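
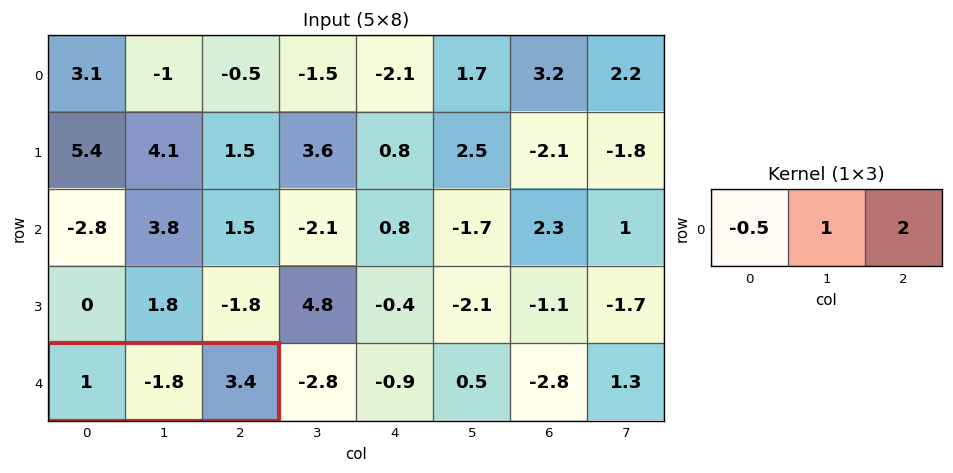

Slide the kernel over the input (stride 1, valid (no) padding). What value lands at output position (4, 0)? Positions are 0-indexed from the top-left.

4.5

The receptive field on the input at this output position is [1 -1.8 3.4]. Elementwise product with the kernel and sum: 1·-0.5 + -1.8·1 + 3.4·2.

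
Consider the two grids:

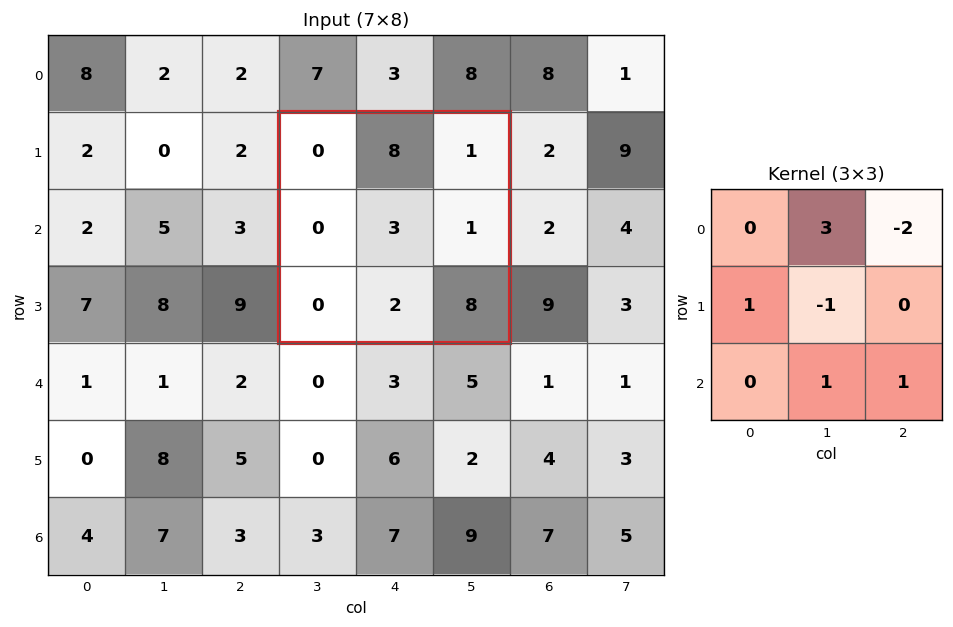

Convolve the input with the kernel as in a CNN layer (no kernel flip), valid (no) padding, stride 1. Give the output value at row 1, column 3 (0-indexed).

The receptive field on the input at this output position is [0 8 1 / 0 3 1 / 0 2 8]. Elementwise product with the kernel and sum: 8·3 + 1·-2 + 0·1 + 3·-1 + 2·1 + 8·1.

29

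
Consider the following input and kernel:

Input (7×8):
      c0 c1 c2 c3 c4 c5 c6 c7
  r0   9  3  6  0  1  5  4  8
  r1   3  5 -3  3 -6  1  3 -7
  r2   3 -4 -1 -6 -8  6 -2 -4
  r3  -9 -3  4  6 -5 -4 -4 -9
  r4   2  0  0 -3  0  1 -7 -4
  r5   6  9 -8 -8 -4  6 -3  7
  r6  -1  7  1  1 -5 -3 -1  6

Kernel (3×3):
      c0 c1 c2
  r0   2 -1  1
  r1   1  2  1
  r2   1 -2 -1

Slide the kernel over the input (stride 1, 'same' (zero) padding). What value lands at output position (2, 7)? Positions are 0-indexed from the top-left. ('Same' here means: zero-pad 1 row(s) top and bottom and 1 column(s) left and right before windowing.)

The receptive field on the zero-padded input at this output position is [3 -7 0 / -2 -4 0 / -4 -9 0]. Elementwise product with the kernel and sum: 3·2 + -7·-1 + 0·1 + -2·1 + -4·2 + 0·1 + -4·1 + -9·-2 + 0·-1.

17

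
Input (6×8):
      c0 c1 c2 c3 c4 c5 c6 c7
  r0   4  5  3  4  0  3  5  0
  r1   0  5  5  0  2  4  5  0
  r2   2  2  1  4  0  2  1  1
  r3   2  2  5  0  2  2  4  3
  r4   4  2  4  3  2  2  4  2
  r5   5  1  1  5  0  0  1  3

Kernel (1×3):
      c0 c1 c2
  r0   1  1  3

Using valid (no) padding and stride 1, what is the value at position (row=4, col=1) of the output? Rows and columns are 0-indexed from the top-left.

15

The receptive field on the input at this output position is [2 4 3]. Elementwise product with the kernel and sum: 2·1 + 4·1 + 3·3.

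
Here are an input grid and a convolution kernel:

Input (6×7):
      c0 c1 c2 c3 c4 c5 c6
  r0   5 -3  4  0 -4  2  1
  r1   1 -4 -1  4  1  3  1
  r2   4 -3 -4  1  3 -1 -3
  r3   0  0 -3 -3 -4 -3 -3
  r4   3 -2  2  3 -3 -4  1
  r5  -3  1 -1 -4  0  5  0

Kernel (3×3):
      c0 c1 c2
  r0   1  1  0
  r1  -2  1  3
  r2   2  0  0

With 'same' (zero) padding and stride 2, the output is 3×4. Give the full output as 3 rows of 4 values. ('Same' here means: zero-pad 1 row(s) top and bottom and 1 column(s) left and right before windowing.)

Output[0,0]: The receptive field on the zero-padded input at this output position is [0 0 0 / 0 5 -3 / 0 1 -4]. Elementwise product with the kernel and sum: 0·1 + 0·1 + 0·-2 + 5·1 + -3·3 + 0·2.
Output[0,1]: The receptive field on the zero-padded input at this output position is [0 0 0 / -3 4 0 / -4 -1 4]. Elementwise product with the kernel and sum: 0·1 + 0·1 + -3·-2 + 4·1 + 0·3 + -4·2.

-4 2 10 3
-4 0 -3 -3
-3 14 -36 13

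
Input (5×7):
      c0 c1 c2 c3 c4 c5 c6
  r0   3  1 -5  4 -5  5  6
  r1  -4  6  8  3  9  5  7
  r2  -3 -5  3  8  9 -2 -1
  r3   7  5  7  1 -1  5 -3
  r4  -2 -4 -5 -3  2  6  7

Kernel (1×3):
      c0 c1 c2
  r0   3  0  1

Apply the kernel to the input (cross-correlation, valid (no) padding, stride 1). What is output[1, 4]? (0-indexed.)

The receptive field on the input at this output position is [9 5 7]. Elementwise product with the kernel and sum: 9·3 + 7·1.

34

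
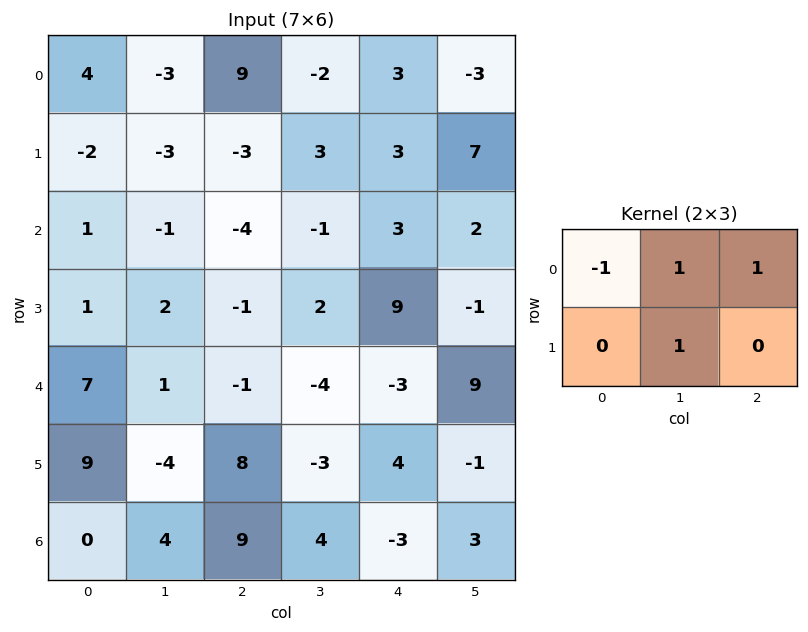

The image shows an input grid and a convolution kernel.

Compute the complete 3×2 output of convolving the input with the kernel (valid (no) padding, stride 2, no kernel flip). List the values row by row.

-1 -5
-4 8
-11 -9

Output[0,0]: The receptive field on the input at this output position is [4 -3 9 / -2 -3 -3]. Elementwise product with the kernel and sum: 4·-1 + -3·1 + 9·1 + -3·1.
Output[0,1]: The receptive field on the input at this output position is [9 -2 3 / -3 3 3]. Elementwise product with the kernel and sum: 9·-1 + -2·1 + 3·1 + 3·1.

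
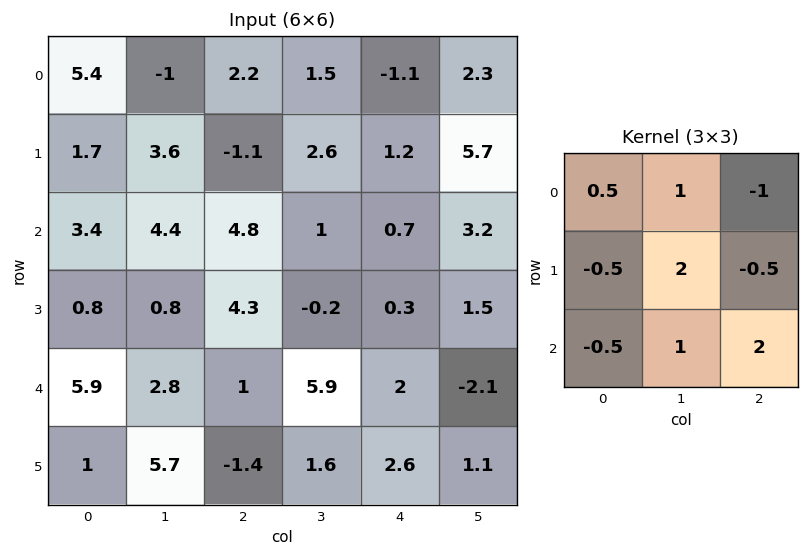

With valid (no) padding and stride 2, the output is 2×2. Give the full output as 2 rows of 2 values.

Output[0,0]: The receptive field on the input at this output position is [5.4 -1 2.2 / 1.7 3.6 -1.1 / 3.4 4.4 4.8]. Elementwise product with the kernel and sum: 5.4·0.5 + -1·1 + 2.2·-1 + 1.7·-0.5 + 3.6·2 + -1.1·-0.5 + 3.4·-0.5 + 4.4·1 + 4.8·2.
Output[0,1]: The receptive field on the input at this output position is [2.2 1.5 -1.1 / -1.1 2.6 1.2 / 4.8 1 0.7]. Elementwise product with the kernel and sum: 2.2·0.5 + 1.5·1 + -1.1·-1 + -1.1·-0.5 + 2.6·2 + 1.2·-0.5 + 4.8·-0.5 + 1·1 + 0.7·2.

18.7 8.85
2.2 9.4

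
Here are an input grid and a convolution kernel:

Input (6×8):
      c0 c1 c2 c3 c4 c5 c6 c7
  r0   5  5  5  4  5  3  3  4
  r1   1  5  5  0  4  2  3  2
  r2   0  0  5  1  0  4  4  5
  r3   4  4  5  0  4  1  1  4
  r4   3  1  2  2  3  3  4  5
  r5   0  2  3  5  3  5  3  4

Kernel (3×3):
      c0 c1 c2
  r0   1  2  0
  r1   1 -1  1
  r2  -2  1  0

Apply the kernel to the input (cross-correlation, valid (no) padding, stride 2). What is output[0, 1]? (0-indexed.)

The receptive field on the input at this output position is [5 4 5 / 5 0 4 / 5 1 0]. Elementwise product with the kernel and sum: 5·1 + 4·2 + 5·1 + 0·-1 + 4·1 + 5·-2 + 1·1.

13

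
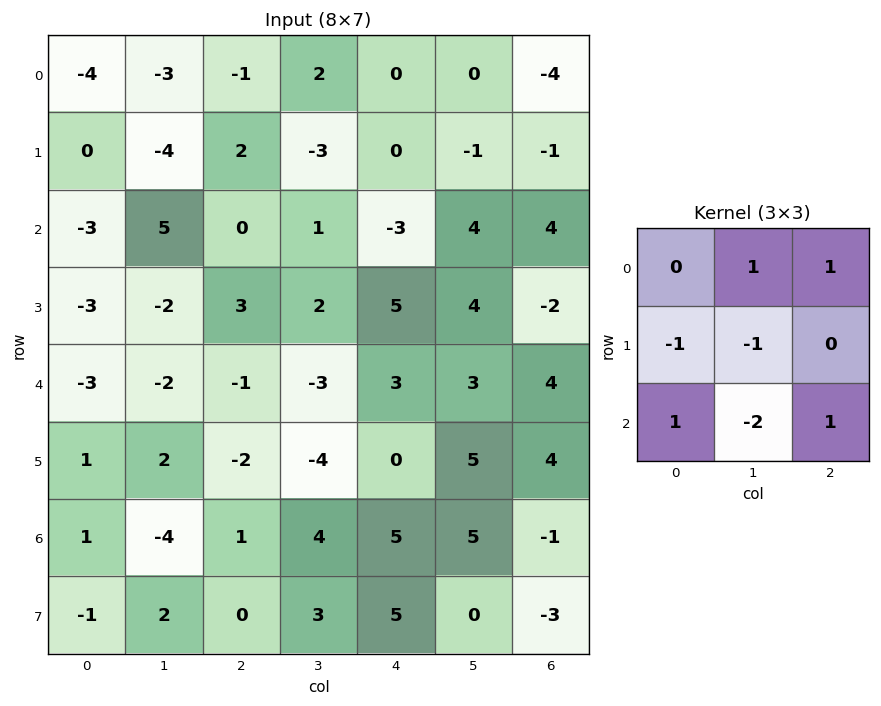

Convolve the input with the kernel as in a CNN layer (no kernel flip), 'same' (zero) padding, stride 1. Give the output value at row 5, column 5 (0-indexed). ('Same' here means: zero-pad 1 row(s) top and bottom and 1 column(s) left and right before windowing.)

The receptive field on the zero-padded input at this output position is [3 3 4 / 0 5 4 / 5 5 -1]. Elementwise product with the kernel and sum: 3·1 + 4·1 + 0·-1 + 5·-1 + 5·1 + 5·-2 + -1·1.

-4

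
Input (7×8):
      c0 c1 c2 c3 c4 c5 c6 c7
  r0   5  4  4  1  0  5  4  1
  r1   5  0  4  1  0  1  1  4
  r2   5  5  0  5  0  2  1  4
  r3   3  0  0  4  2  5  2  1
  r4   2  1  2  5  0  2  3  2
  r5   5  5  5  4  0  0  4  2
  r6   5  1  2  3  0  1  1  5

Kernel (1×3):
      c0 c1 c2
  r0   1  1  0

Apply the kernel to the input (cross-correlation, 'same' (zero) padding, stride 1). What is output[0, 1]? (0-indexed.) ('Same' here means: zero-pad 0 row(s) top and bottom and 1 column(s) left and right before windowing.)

9

The receptive field on the zero-padded input at this output position is [5 4 4]. Elementwise product with the kernel and sum: 5·1 + 4·1.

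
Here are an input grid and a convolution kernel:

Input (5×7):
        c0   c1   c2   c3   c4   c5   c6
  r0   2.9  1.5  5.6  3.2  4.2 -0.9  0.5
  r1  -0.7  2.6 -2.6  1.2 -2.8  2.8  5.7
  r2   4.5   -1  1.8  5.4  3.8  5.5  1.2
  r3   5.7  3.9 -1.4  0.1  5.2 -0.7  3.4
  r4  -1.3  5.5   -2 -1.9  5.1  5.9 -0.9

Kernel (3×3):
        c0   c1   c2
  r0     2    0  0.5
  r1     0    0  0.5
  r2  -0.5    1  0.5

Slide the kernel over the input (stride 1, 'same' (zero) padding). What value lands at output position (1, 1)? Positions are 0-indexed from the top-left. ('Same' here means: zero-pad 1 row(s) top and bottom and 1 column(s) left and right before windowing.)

The receptive field on the zero-padded input at this output position is [2.9 1.5 5.6 / -0.7 2.6 -2.6 / 4.5 -1 1.8]. Elementwise product with the kernel and sum: 2.9·2 + 5.6·0.5 + -2.6·0.5 + 4.5·-0.5 + -1·1 + 1.8·0.5.

4.95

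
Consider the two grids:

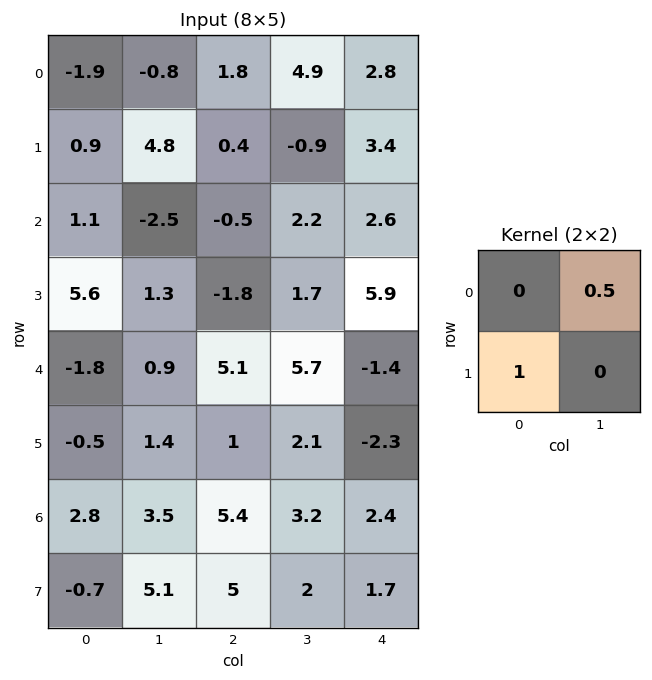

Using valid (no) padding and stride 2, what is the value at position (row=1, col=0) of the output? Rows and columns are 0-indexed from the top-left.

The receptive field on the input at this output position is [1.1 -2.5 / 5.6 1.3]. Elementwise product with the kernel and sum: -2.5·0.5 + 5.6·1.

4.35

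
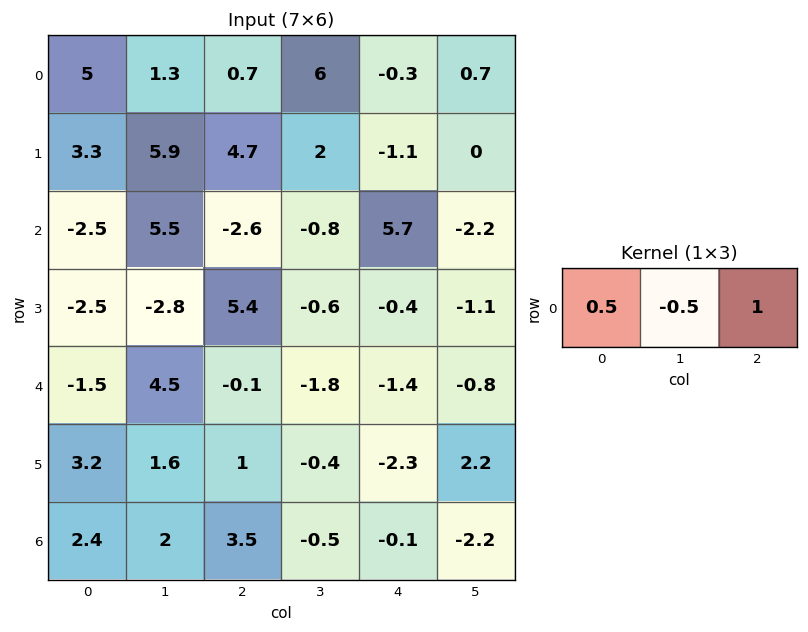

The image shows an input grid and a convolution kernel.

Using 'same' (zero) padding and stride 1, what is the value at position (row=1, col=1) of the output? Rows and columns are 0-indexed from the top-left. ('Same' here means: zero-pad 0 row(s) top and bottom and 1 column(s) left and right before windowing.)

3.4

The receptive field on the zero-padded input at this output position is [3.3 5.9 4.7]. Elementwise product with the kernel and sum: 3.3·0.5 + 5.9·-0.5 + 4.7·1.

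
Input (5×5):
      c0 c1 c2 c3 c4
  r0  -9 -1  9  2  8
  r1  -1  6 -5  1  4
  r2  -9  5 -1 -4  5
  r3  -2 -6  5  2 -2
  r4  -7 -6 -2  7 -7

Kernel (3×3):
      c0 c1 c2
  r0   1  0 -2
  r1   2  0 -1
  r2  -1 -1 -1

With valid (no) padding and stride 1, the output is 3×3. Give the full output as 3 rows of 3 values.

Output[0,0]: The receptive field on the input at this output position is [-9 -1 9 / -1 6 -5 / -9 5 -1]. Elementwise product with the kernel and sum: -9·1 + 9·-2 + -1·2 + -5·-1 + -9·-1 + 5·-1 + -1·-1.

-19 6 -21
-5 17 -25
-1 0 3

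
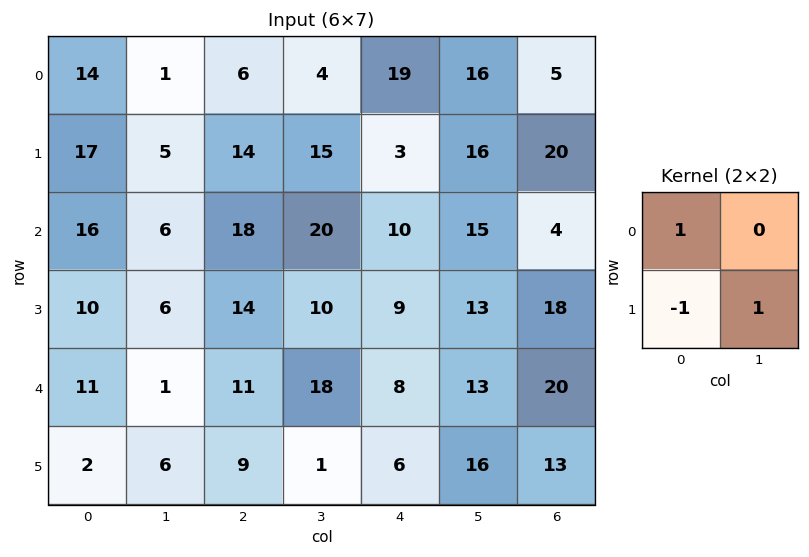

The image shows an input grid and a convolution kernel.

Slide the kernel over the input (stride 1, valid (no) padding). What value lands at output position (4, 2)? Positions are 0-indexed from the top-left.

The receptive field on the input at this output position is [11 18 / 9 1]. Elementwise product with the kernel and sum: 11·1 + 9·-1 + 1·1.

3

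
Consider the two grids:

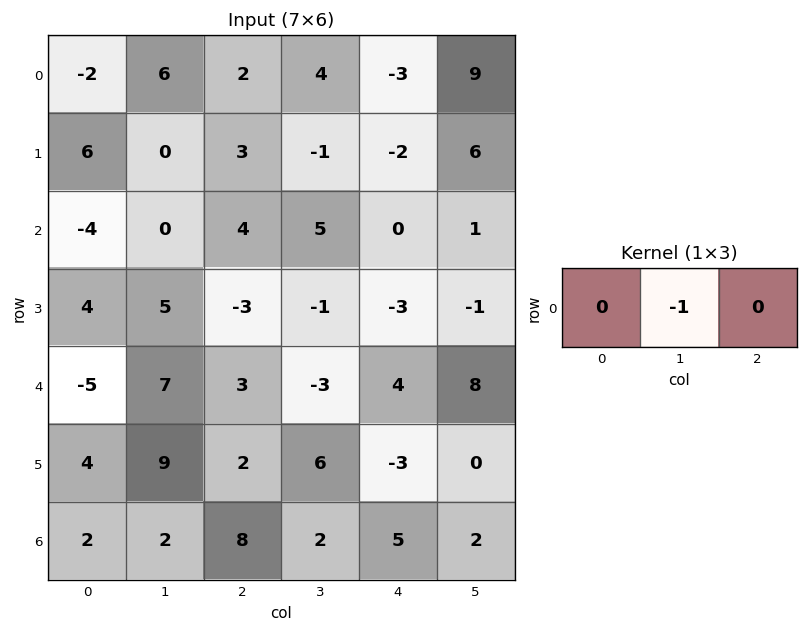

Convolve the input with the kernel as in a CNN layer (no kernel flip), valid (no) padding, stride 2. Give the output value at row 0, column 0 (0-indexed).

-6

The receptive field on the input at this output position is [-2 6 2]. Elementwise product with the kernel and sum: 6·-1.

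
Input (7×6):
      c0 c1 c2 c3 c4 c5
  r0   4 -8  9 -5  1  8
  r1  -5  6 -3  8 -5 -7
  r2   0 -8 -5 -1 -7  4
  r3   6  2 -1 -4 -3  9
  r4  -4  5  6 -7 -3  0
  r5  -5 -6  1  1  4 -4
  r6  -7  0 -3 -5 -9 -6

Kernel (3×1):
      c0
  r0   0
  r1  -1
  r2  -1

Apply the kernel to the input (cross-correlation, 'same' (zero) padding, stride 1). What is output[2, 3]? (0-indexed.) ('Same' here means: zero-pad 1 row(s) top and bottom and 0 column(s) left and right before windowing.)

The receptive field on the zero-padded input at this output position is [8 / -1 / -4]. Elementwise product with the kernel and sum: -1·-1 + -4·-1.

5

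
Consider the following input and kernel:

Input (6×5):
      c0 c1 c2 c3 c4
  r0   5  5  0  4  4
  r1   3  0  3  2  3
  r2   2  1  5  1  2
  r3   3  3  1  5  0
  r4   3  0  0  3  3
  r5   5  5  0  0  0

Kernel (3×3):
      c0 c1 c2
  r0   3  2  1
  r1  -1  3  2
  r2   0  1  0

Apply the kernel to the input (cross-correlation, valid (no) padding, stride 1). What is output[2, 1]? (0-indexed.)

The receptive field on the input at this output position is [1 5 1 / 3 1 5 / 0 0 3]. Elementwise product with the kernel and sum: 1·3 + 5·2 + 1·1 + 3·-1 + 1·3 + 5·2 + 0·1.

24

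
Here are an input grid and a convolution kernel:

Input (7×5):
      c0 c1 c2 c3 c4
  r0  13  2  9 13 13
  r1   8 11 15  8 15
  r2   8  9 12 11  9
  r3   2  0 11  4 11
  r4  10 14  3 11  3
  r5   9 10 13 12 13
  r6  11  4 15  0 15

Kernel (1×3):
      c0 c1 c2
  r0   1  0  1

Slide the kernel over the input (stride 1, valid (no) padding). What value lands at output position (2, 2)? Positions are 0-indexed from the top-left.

21

The receptive field on the input at this output position is [12 11 9]. Elementwise product with the kernel and sum: 12·1 + 9·1.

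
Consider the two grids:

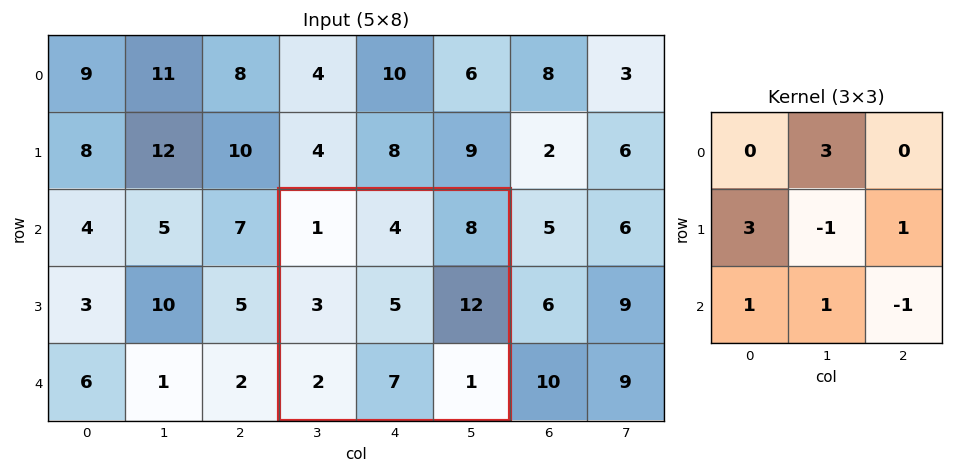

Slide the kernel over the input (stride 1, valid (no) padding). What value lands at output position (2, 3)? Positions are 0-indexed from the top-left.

36

The receptive field on the input at this output position is [1 4 8 / 3 5 12 / 2 7 1]. Elementwise product with the kernel and sum: 4·3 + 3·3 + 5·-1 + 12·1 + 2·1 + 7·1 + 1·-1.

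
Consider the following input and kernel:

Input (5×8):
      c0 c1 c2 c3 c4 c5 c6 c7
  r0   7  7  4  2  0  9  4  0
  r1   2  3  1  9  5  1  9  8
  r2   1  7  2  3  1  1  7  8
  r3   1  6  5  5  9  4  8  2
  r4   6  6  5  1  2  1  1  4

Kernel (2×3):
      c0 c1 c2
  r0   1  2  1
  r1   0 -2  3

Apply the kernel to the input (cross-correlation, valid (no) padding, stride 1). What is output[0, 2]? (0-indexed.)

The receptive field on the input at this output position is [4 2 0 / 1 9 5]. Elementwise product with the kernel and sum: 4·1 + 2·2 + 0·1 + 9·-2 + 5·3.

5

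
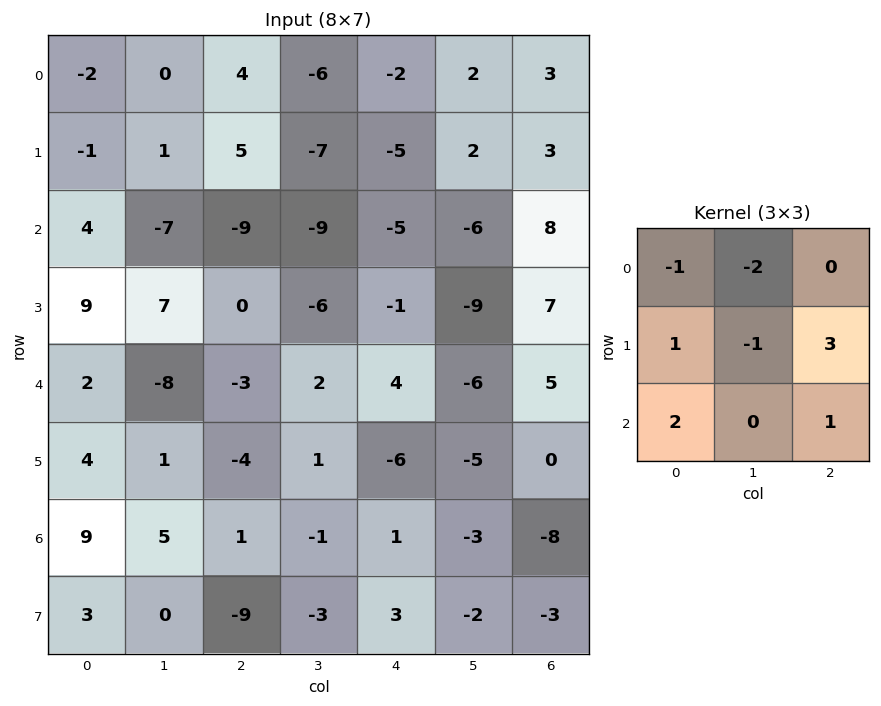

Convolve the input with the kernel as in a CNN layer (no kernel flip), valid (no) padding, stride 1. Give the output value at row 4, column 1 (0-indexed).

31

The receptive field on the input at this output position is [-8 -3 2 / 1 -4 1 / 5 1 -1]. Elementwise product with the kernel and sum: -8·-1 + -3·-2 + 1·1 + -4·-1 + 1·3 + 5·2 + -1·1.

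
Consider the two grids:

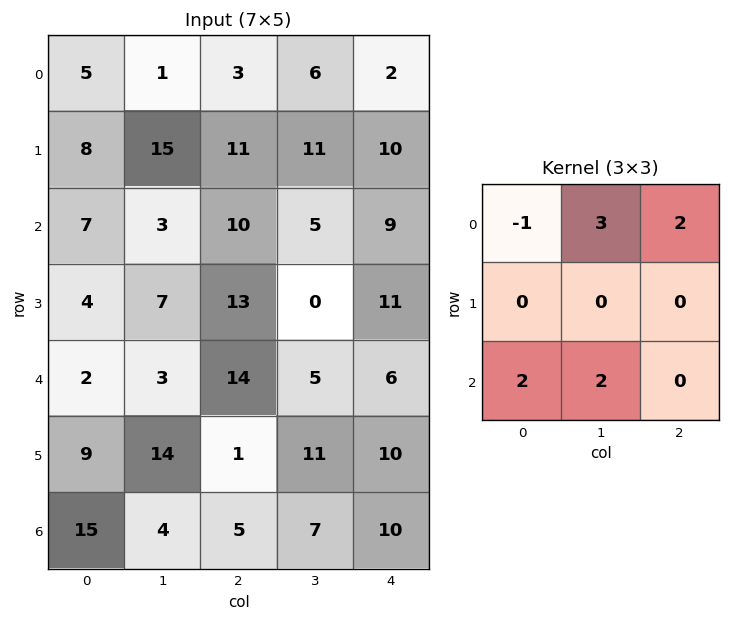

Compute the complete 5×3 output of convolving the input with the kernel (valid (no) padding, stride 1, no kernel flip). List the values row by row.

24 46 49
81 80 68
32 71 61
89 62 33
73 67 37

Output[0,0]: The receptive field on the input at this output position is [5 1 3 / 8 15 11 / 7 3 10]. Elementwise product with the kernel and sum: 5·-1 + 1·3 + 3·2 + 7·2 + 3·2.
Output[0,1]: The receptive field on the input at this output position is [1 3 6 / 15 11 11 / 3 10 5]. Elementwise product with the kernel and sum: 1·-1 + 3·3 + 6·2 + 3·2 + 10·2.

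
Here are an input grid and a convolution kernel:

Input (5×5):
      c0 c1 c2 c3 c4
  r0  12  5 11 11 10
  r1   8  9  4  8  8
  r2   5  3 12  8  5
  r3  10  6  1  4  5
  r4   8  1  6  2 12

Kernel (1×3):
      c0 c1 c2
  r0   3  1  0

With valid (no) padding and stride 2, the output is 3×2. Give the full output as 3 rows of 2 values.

41 44
18 44
25 20

Output[0,0]: The receptive field on the input at this output position is [12 5 11]. Elementwise product with the kernel and sum: 12·3 + 5·1.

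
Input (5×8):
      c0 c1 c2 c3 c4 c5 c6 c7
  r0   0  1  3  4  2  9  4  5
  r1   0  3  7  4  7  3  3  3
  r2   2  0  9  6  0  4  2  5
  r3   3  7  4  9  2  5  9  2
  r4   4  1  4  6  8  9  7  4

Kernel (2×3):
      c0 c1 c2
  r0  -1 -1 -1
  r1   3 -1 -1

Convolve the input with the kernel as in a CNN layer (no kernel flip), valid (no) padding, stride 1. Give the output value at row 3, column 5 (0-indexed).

The receptive field on the input at this output position is [5 9 2 / 9 7 4]. Elementwise product with the kernel and sum: 5·-1 + 9·-1 + 2·-1 + 9·3 + 7·-1 + 4·-1.

0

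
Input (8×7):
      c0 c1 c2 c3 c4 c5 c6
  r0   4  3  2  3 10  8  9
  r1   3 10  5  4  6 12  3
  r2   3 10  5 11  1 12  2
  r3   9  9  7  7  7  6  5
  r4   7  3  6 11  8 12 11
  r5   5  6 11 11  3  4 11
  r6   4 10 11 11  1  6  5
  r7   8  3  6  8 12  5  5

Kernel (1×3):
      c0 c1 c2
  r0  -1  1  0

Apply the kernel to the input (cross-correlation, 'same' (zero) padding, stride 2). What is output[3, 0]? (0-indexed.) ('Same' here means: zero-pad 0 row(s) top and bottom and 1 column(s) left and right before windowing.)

The receptive field on the zero-padded input at this output position is [0 4 10]. Elementwise product with the kernel and sum: 0·-1 + 4·1.

4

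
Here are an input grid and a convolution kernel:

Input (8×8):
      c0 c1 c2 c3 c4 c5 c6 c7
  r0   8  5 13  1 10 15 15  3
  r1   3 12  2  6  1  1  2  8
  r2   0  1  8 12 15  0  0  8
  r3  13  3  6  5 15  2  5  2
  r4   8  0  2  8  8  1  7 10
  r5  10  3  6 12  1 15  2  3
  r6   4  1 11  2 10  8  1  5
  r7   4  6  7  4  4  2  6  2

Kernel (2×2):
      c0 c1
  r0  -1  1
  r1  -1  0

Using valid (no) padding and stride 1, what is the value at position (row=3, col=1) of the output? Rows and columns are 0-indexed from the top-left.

The receptive field on the input at this output position is [3 6 / 0 2]. Elementwise product with the kernel and sum: 3·-1 + 6·1 + 0·-1.

3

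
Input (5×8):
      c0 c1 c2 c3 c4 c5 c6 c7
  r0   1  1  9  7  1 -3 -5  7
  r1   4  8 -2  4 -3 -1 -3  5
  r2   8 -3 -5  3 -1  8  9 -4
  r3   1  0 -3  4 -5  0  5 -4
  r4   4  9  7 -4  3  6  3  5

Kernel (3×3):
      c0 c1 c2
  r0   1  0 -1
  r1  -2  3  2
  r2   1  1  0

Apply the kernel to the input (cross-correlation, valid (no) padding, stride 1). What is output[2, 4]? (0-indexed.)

19

The receptive field on the input at this output position is [-1 8 9 / -5 0 5 / 3 6 3]. Elementwise product with the kernel and sum: -1·1 + 9·-1 + -5·-2 + 0·3 + 5·2 + 3·1 + 6·1.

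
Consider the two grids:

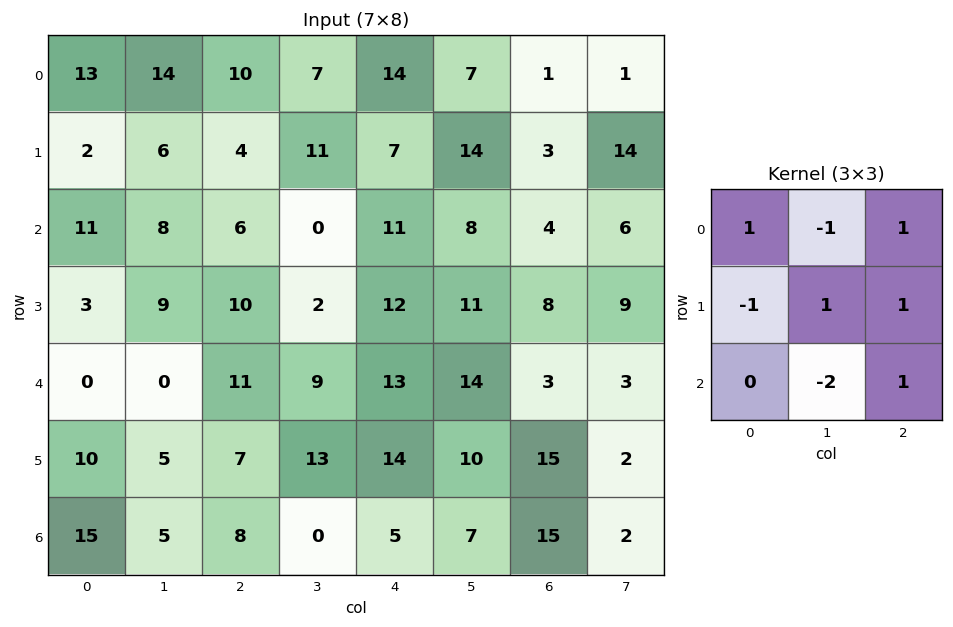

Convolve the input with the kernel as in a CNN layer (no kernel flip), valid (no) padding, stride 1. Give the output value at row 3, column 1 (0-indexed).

The receptive field on the input at this output position is [9 10 2 / 0 11 9 / 5 7 13]. Elementwise product with the kernel and sum: 9·1 + 10·-1 + 2·1 + 0·-1 + 11·1 + 9·1 + 7·-2 + 13·1.

20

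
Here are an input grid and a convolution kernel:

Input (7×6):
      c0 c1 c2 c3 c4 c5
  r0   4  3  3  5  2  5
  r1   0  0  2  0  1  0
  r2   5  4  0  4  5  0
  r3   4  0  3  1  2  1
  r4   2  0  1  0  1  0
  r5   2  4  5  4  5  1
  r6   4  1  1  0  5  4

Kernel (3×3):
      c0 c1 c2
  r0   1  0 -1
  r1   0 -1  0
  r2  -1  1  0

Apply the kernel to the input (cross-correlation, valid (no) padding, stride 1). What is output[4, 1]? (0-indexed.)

-5

The receptive field on the input at this output position is [0 1 0 / 4 5 4 / 1 1 0]. Elementwise product with the kernel and sum: 0·1 + 0·-1 + 5·-1 + 1·-1 + 1·1.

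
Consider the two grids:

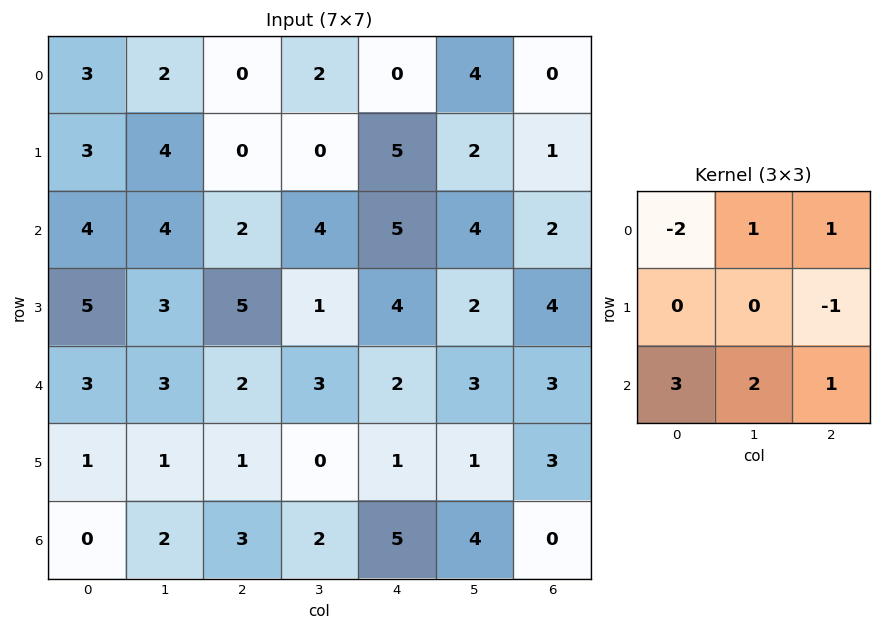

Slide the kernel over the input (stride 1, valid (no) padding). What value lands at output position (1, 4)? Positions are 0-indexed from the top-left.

11

The receptive field on the input at this output position is [5 2 1 / 5 4 2 / 4 2 4]. Elementwise product with the kernel and sum: 5·-2 + 2·1 + 1·1 + 2·-1 + 4·3 + 2·2 + 4·1.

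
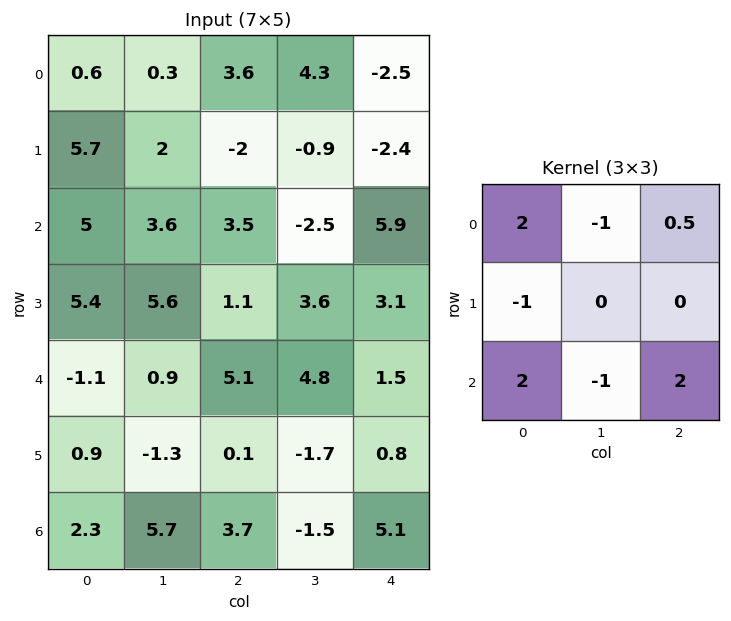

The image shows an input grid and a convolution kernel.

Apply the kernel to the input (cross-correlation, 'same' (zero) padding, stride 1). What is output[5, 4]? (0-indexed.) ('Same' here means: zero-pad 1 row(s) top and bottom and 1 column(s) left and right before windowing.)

The receptive field on the zero-padded input at this output position is [4.8 1.5 0 / -1.7 0.8 0 / -1.5 5.1 0]. Elementwise product with the kernel and sum: 4.8·2 + 1.5·-1 + 0·0.5 + -1.7·-1 + -1.5·2 + 5.1·-1 + 0·2.

1.7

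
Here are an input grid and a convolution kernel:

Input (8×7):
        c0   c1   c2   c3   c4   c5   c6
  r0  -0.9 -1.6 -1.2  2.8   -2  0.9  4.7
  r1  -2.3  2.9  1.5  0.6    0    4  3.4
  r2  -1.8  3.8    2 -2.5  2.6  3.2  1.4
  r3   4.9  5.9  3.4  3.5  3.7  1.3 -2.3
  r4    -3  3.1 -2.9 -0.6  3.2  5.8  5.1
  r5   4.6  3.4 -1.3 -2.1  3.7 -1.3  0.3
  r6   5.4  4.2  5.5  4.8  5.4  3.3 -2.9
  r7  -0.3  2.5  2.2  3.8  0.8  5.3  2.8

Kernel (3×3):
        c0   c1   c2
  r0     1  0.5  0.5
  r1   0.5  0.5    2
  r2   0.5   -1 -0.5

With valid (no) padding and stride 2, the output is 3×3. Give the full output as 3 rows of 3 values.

Output[0,0]: The receptive field on the input at this output position is [-0.9 -1.6 -1.2 / -2.3 2.9 1.5 / -1.8 3.8 2]. Elementwise product with the kernel and sum: -0.9·1 + -1.6·0.5 + -1.2·0.5 + -2.3·0.5 + 2.9·0.5 + 1.5·2 + -1.8·0.5 + 3.8·-1 + 2·-0.5.

-4.7 2.45 7
10.15 10.45 -3.95
-5.75 -0.65 11.3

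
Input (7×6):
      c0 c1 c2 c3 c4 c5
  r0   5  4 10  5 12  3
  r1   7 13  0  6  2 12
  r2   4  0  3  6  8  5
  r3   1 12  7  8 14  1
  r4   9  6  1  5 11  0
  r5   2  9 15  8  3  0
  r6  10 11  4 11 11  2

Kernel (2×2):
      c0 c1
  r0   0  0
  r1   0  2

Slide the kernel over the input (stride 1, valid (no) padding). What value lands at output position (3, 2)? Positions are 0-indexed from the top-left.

The receptive field on the input at this output position is [7 8 / 1 5]. Elementwise product with the kernel and sum: 5·2.

10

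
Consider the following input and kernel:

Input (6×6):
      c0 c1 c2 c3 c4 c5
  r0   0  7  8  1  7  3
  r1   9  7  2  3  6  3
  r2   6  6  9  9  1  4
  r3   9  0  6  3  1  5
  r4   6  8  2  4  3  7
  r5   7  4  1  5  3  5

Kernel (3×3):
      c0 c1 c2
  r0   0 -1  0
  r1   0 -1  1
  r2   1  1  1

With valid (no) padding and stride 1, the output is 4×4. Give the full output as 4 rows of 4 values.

9 17 21 4
11 7 -1 6
16 2 -2 17
6 6 5 16

Output[0,0]: The receptive field on the input at this output position is [0 7 8 / 9 7 2 / 6 6 9]. Elementwise product with the kernel and sum: 7·-1 + 7·-1 + 2·1 + 6·1 + 6·1 + 9·1.
Output[0,1]: The receptive field on the input at this output position is [7 8 1 / 7 2 3 / 6 9 9]. Elementwise product with the kernel and sum: 8·-1 + 2·-1 + 3·1 + 6·1 + 9·1 + 9·1.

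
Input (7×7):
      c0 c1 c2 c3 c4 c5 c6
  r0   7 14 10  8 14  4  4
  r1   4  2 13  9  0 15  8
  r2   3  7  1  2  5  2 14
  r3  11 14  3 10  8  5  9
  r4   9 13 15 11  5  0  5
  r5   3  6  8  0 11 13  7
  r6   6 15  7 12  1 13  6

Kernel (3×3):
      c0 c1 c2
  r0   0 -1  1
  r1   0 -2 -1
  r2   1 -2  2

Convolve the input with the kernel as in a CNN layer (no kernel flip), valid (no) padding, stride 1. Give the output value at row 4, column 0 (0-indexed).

-28

The receptive field on the input at this output position is [9 13 15 / 3 6 8 / 6 15 7]. Elementwise product with the kernel and sum: 13·-1 + 15·1 + 6·-2 + 8·-1 + 6·1 + 15·-2 + 7·2.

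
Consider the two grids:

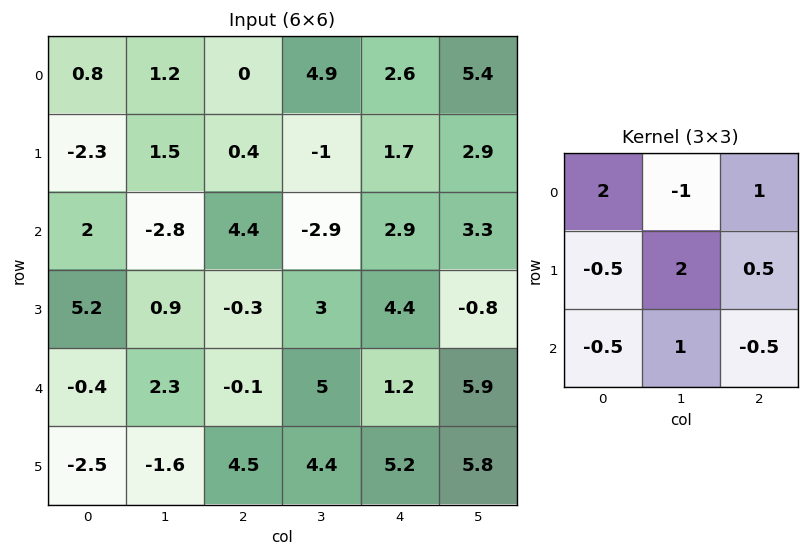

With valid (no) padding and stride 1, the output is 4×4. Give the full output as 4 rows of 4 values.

-1.25 14.1 -10.2 20.65
-11.65 8.1 -2.1 11.4
12.8 -16.2 27.4 -2.75
11.35 9.35 11 3.75

Output[0,0]: The receptive field on the input at this output position is [0.8 1.2 0 / -2.3 1.5 0.4 / 2 -2.8 4.4]. Elementwise product with the kernel and sum: 0.8·2 + 1.2·-1 + 0·1 + -2.3·-0.5 + 1.5·2 + 0.4·0.5 + 2·-0.5 + -2.8·1 + 4.4·-0.5.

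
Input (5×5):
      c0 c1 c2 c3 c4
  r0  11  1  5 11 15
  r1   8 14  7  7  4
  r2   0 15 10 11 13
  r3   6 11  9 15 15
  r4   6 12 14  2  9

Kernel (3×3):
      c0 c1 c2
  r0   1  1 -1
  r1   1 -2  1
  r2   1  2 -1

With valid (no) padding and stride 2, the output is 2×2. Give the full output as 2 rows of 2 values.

Output[0,0]: The receptive field on the input at this output position is [11 1 5 / 8 14 7 / 0 15 10]. Elementwise product with the kernel and sum: 11·1 + 1·1 + 5·-1 + 8·1 + 14·-2 + 7·1 + 0·1 + 15·2 + 10·-1.
Output[0,1]: The receptive field on the input at this output position is [5 11 15 / 7 7 4 / 10 11 13]. Elementwise product with the kernel and sum: 5·1 + 11·1 + 15·-1 + 7·1 + 7·-2 + 4·1 + 10·1 + 11·2 + 13·-1.

14 17
14 11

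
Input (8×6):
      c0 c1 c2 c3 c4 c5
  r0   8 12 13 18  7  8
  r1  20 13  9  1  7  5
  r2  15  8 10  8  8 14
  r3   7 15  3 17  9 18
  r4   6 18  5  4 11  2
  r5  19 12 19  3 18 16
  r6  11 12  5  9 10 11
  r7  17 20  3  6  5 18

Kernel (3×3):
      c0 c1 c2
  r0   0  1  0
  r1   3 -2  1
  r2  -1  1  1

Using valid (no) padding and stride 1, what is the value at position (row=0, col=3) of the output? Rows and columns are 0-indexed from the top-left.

15

The receptive field on the input at this output position is [18 7 8 / 1 7 5 / 8 8 14]. Elementwise product with the kernel and sum: 7·1 + 1·3 + 7·-2 + 5·1 + 8·-1 + 8·1 + 14·1.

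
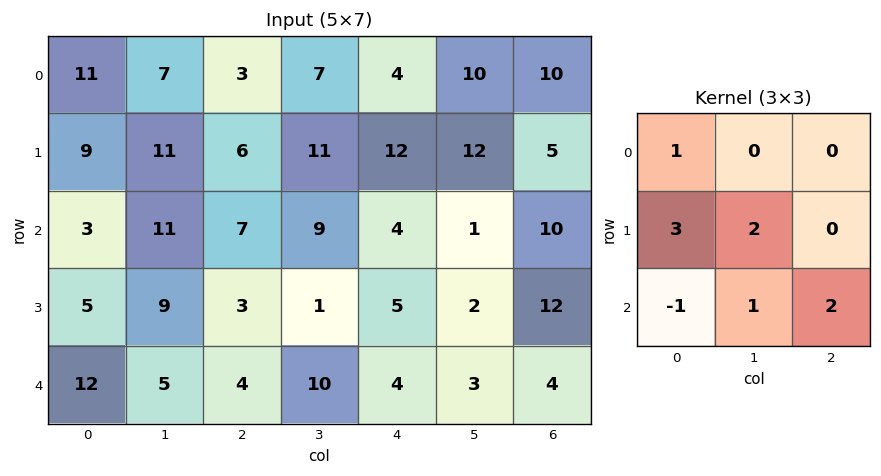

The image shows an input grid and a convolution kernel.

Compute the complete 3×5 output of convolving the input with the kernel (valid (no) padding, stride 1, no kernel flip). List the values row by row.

82 66 53 61 81
50 54 53 54 47
37 63 32 22 30

Output[0,0]: The receptive field on the input at this output position is [11 7 3 / 9 11 6 / 3 11 7]. Elementwise product with the kernel and sum: 11·1 + 9·3 + 11·2 + 3·-1 + 11·1 + 7·2.
Output[0,1]: The receptive field on the input at this output position is [7 3 7 / 11 6 11 / 11 7 9]. Elementwise product with the kernel and sum: 7·1 + 11·3 + 6·2 + 11·-1 + 7·1 + 9·2.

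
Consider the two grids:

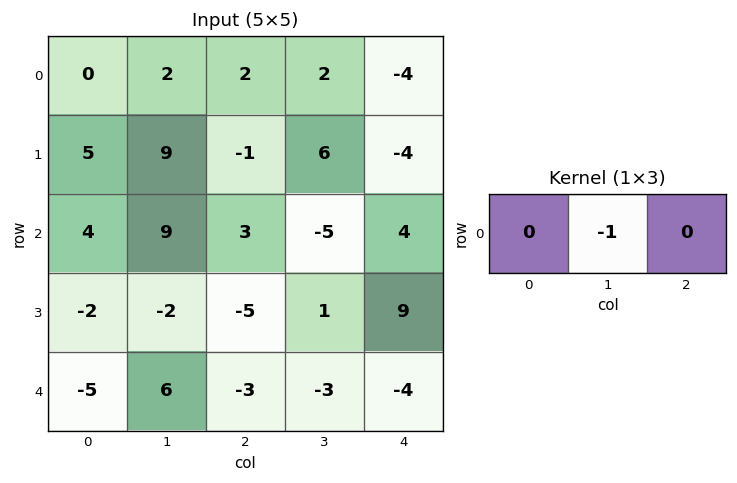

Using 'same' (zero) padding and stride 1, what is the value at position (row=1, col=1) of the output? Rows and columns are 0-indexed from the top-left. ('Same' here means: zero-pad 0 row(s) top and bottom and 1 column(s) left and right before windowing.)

The receptive field on the zero-padded input at this output position is [5 9 -1]. Elementwise product with the kernel and sum: 9·-1.

-9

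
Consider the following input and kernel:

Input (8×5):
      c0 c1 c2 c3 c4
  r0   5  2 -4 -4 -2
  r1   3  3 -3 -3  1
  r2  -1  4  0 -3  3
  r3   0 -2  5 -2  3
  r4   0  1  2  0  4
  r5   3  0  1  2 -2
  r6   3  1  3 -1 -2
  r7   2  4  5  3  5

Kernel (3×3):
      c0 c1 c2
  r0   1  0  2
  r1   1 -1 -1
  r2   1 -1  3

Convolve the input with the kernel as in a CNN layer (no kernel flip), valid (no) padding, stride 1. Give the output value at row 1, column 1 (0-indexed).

The receptive field on the input at this output position is [3 -3 -3 / 4 0 -3 / -2 5 -2]. Elementwise product with the kernel and sum: 3·1 + -3·2 + 4·1 + 0·-1 + -3·-1 + -2·1 + 5·-1 + -2·3.

-9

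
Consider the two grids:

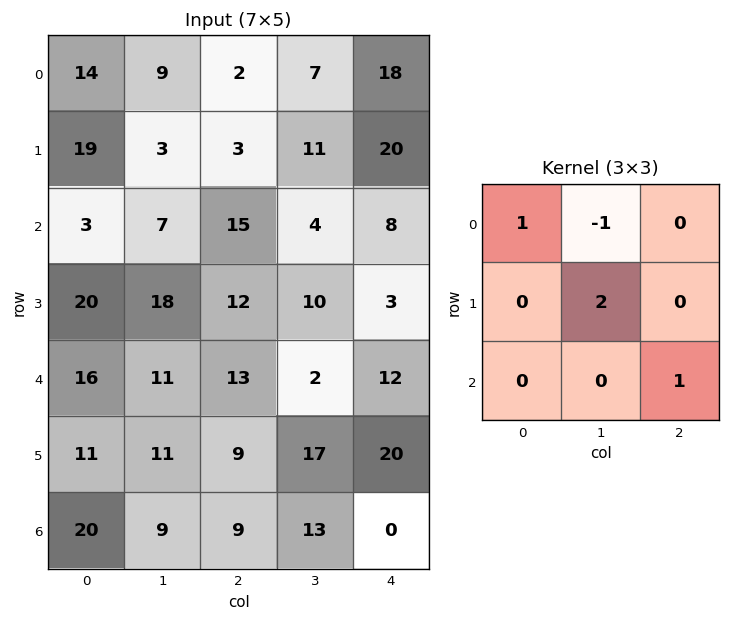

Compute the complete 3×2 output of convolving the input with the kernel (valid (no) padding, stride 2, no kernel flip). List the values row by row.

Output[0,0]: The receptive field on the input at this output position is [14 9 2 / 19 3 3 / 3 7 15]. Elementwise product with the kernel and sum: 14·1 + 9·-1 + 3·2 + 15·1.
Output[0,1]: The receptive field on the input at this output position is [2 7 18 / 3 11 20 / 15 4 8]. Elementwise product with the kernel and sum: 2·1 + 7·-1 + 11·2 + 8·1.

26 25
45 43
36 45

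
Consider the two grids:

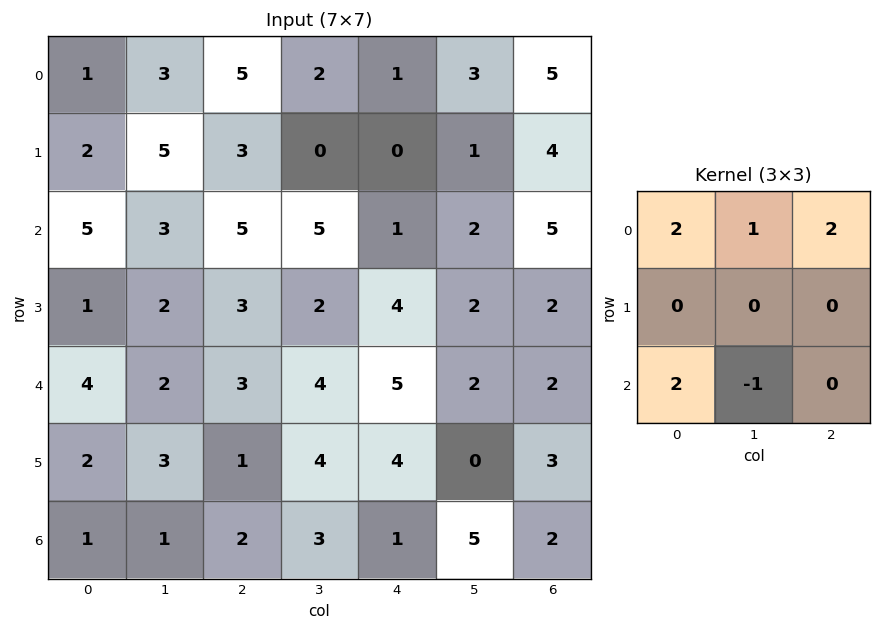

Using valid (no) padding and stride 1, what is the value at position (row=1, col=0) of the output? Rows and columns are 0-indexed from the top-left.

The receptive field on the input at this output position is [2 5 3 / 5 3 5 / 1 2 3]. Elementwise product with the kernel and sum: 2·2 + 5·1 + 3·2 + 1·2 + 2·-1.

15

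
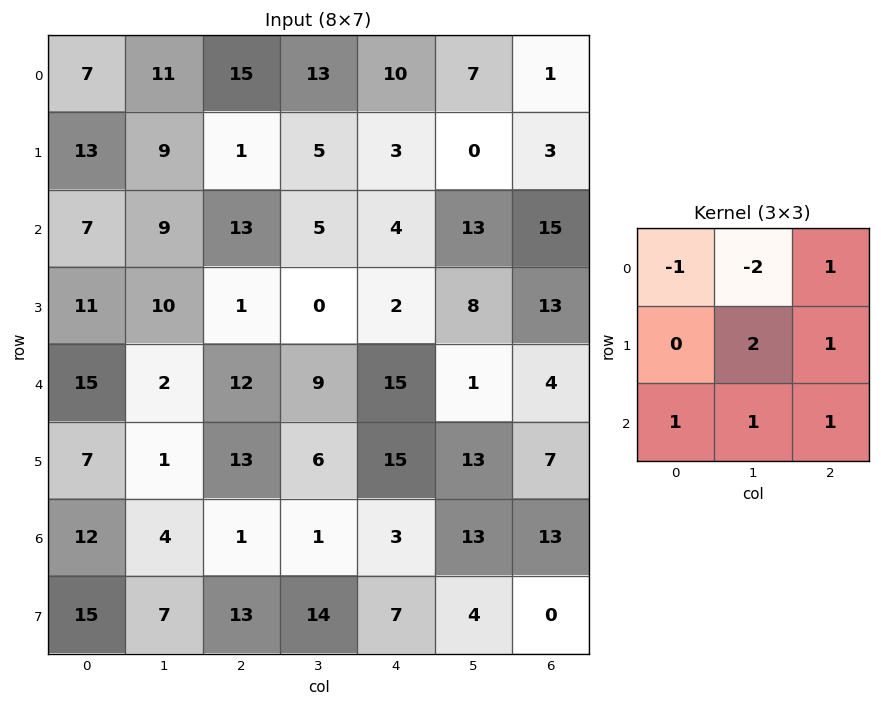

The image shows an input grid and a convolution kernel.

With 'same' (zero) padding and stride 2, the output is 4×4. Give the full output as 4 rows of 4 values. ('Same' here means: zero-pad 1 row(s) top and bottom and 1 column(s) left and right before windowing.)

Output[0,0]: The receptive field on the zero-padded input at this output position is [0 0 0 / 0 7 11 / 0 13 9]. Elementwise product with the kernel and sum: 0·-1 + 0·-2 + 0·1 + 7·2 + 11·1 + 0·1 + 13·1 + 9·1.

47 58 35 5
27 36 20 45
28 41 69 -6
37 16 21 3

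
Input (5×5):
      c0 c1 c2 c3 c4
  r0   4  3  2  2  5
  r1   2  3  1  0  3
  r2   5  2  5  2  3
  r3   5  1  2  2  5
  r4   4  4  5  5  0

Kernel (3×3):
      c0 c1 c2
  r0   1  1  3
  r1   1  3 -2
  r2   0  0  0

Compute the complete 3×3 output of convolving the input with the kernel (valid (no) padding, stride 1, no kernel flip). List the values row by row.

Output[0,0]: The receptive field on the input at this output position is [4 3 2 / 2 3 1 / 5 2 5]. Elementwise product with the kernel and sum: 4·1 + 3·1 + 2·3 + 2·1 + 3·3 + 1·-2.
Output[0,1]: The receptive field on the input at this output position is [3 2 2 / 3 1 0 / 2 5 2]. Elementwise product with the kernel and sum: 3·1 + 2·1 + 2·3 + 3·1 + 1·3 + 0·-2.

22 17 14
9 17 15
26 16 14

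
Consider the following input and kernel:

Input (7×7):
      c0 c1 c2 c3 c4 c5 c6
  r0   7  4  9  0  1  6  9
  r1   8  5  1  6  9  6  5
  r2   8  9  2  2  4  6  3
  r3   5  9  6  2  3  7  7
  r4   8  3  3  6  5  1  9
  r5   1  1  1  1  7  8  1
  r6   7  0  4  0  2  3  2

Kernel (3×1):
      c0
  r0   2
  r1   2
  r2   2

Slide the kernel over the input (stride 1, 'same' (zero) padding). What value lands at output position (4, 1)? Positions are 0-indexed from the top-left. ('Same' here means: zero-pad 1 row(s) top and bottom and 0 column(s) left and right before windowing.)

The receptive field on the zero-padded input at this output position is [9 / 3 / 1]. Elementwise product with the kernel and sum: 9·2 + 3·2 + 1·2.

26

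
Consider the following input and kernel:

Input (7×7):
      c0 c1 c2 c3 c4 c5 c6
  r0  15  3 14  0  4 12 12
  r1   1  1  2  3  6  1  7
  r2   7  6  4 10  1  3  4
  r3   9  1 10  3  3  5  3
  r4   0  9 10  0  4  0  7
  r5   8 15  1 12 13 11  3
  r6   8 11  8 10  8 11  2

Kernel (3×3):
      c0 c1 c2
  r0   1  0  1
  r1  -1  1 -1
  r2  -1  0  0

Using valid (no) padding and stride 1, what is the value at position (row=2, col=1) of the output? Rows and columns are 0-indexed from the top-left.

13

The receptive field on the input at this output position is [6 4 10 / 1 10 3 / 9 10 0]. Elementwise product with the kernel and sum: 6·1 + 10·1 + 1·-1 + 10·1 + 3·-1 + 9·-1.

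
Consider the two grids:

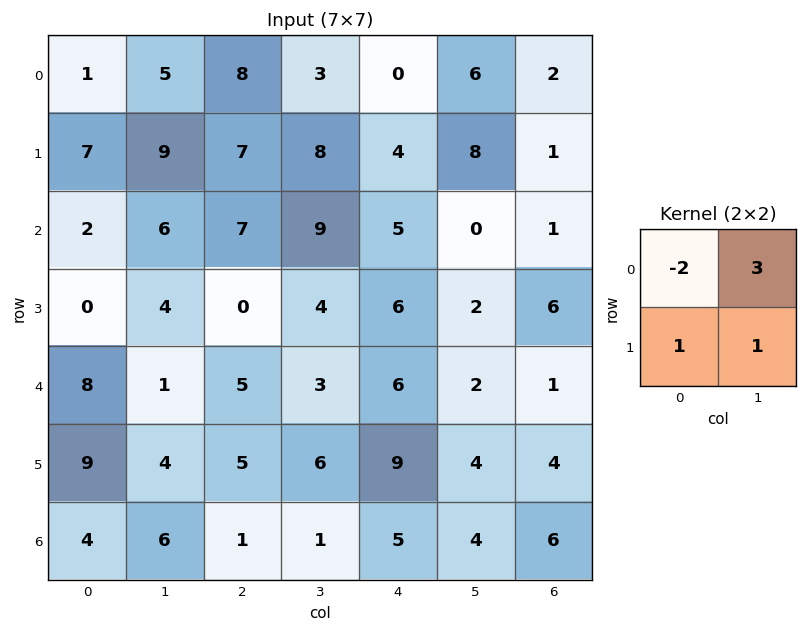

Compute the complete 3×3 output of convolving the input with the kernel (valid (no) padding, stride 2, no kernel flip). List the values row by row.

Output[0,0]: The receptive field on the input at this output position is [1 5 / 7 9]. Elementwise product with the kernel and sum: 1·-2 + 5·3 + 7·1 + 9·1.
Output[0,1]: The receptive field on the input at this output position is [8 3 / 7 8]. Elementwise product with the kernel and sum: 8·-2 + 3·3 + 7·1 + 8·1.

29 8 30
18 17 -2
0 10 7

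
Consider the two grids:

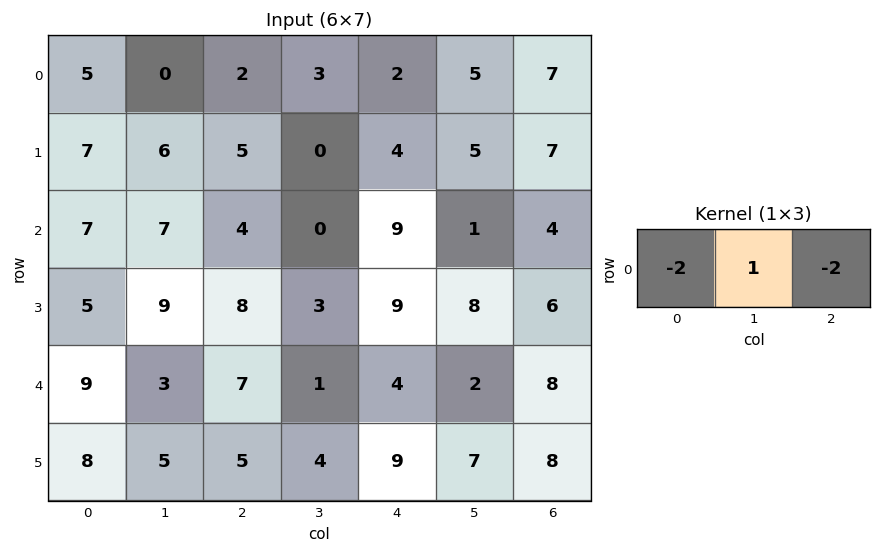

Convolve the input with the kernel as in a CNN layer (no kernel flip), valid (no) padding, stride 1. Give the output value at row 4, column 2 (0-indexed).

The receptive field on the input at this output position is [7 1 4]. Elementwise product with the kernel and sum: 7·-2 + 1·1 + 4·-2.

-21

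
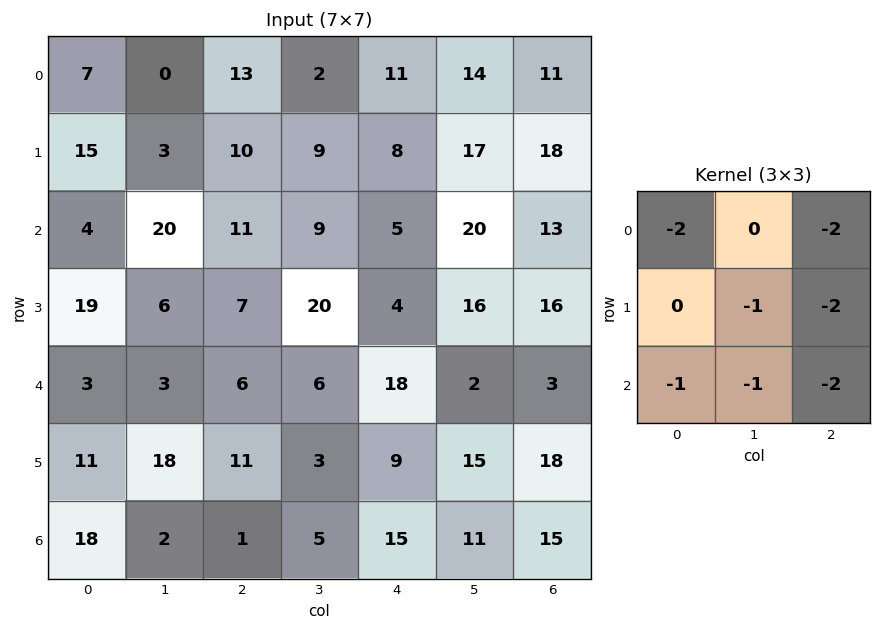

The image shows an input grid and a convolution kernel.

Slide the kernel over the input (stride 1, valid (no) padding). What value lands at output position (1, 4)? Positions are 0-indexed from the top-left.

-150

The receptive field on the input at this output position is [8 17 18 / 5 20 13 / 4 16 16]. Elementwise product with the kernel and sum: 8·-2 + 18·-2 + 20·-1 + 13·-2 + 4·-1 + 16·-1 + 16·-2.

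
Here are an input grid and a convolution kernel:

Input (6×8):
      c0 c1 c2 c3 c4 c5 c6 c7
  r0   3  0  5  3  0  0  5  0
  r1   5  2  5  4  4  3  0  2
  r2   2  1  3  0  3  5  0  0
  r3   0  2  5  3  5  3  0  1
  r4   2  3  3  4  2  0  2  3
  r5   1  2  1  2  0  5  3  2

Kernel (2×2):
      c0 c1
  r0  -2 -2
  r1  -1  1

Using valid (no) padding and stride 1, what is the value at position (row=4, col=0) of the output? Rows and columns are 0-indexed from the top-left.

The receptive field on the input at this output position is [2 3 / 1 2]. Elementwise product with the kernel and sum: 2·-2 + 3·-2 + 1·-1 + 2·1.

-9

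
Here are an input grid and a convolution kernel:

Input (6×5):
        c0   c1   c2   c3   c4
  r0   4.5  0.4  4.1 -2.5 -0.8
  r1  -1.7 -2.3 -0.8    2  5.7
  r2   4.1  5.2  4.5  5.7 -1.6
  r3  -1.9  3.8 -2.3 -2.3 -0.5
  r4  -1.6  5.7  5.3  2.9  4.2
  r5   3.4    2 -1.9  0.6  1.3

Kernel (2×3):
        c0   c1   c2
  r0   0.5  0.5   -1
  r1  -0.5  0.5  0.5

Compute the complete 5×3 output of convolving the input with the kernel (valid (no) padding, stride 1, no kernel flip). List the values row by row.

Output[0,0]: The receptive field on the input at this output position is [4.5 0.4 4.1 / -1.7 -2.3 -0.8]. Elementwise product with the kernel and sum: 4.5·0.5 + 0.4·0.5 + 4.1·-1 + -1.7·-0.5 + -2.3·0.5 + -0.8·0.5.

-2.35 6.5 5.85
1.6 -1.05 -5.3
1.85 -5.05 6.45
9.55 4.3 -0.9
-4.9 0.95 1.8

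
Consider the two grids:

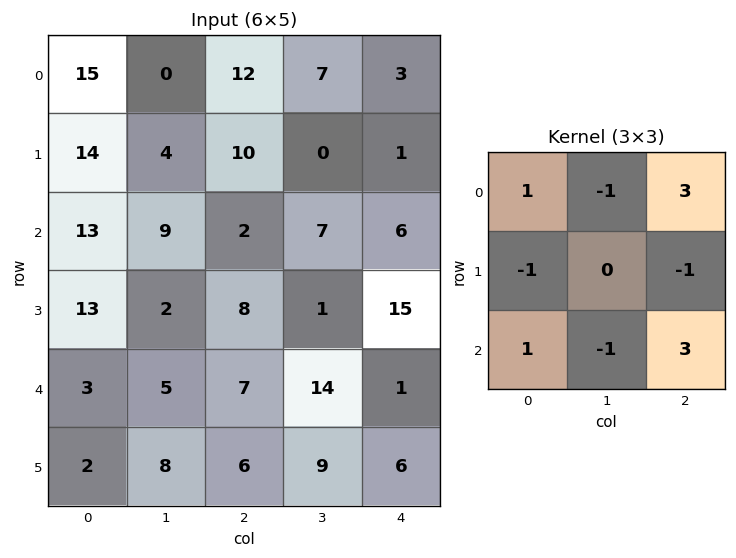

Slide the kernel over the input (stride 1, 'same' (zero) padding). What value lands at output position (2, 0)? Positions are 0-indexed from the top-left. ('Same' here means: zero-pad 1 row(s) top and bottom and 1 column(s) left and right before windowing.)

The receptive field on the zero-padded input at this output position is [0 14 4 / 0 13 9 / 0 13 2]. Elementwise product with the kernel and sum: 0·1 + 14·-1 + 4·3 + 0·-1 + 9·-1 + 0·1 + 13·-1 + 2·3.

-18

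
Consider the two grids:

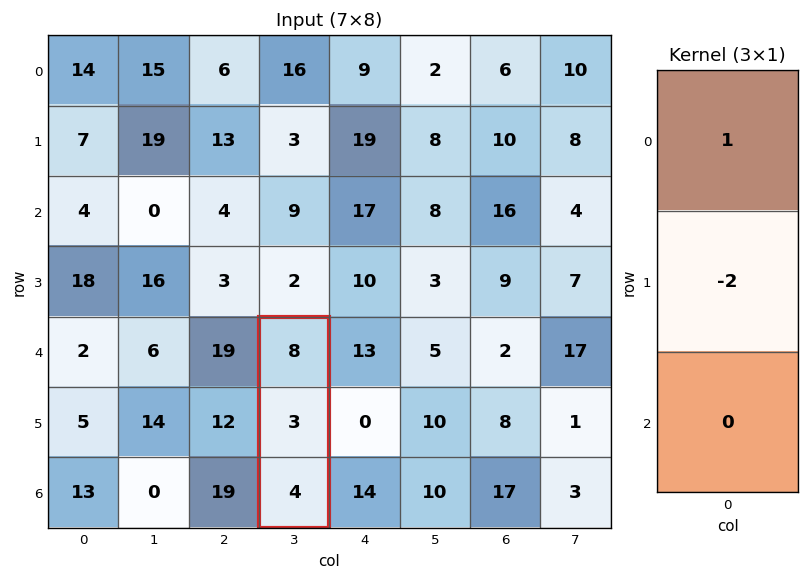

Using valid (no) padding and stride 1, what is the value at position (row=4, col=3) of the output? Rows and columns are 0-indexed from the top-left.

2

The receptive field on the input at this output position is [8 / 3 / 4]. Elementwise product with the kernel and sum: 8·1 + 3·-2.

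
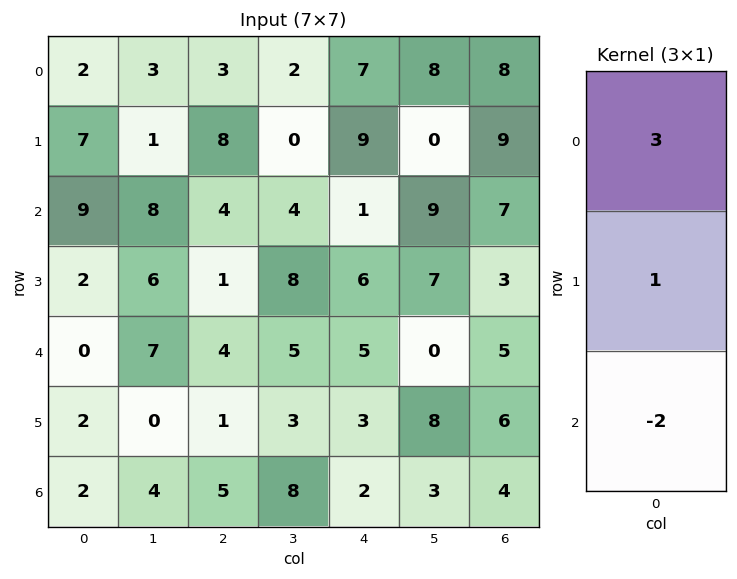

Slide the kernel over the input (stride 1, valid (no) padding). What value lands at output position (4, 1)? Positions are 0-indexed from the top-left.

13

The receptive field on the input at this output position is [7 / 0 / 4]. Elementwise product with the kernel and sum: 7·3 + 0·1 + 4·-2.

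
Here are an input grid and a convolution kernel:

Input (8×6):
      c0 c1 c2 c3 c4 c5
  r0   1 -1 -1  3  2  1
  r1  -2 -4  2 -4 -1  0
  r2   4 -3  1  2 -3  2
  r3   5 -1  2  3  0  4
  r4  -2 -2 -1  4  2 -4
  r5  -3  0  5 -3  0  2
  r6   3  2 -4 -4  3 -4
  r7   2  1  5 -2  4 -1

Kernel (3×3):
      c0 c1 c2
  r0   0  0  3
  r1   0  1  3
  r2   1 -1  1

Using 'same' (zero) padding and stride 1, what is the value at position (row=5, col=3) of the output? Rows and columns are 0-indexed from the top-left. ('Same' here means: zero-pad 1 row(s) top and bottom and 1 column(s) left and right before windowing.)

The receptive field on the zero-padded input at this output position is [-1 4 2 / 5 -3 0 / -4 -4 3]. Elementwise product with the kernel and sum: 2·3 + -3·1 + 0·3 + -4·1 + -4·-1 + 3·1.

6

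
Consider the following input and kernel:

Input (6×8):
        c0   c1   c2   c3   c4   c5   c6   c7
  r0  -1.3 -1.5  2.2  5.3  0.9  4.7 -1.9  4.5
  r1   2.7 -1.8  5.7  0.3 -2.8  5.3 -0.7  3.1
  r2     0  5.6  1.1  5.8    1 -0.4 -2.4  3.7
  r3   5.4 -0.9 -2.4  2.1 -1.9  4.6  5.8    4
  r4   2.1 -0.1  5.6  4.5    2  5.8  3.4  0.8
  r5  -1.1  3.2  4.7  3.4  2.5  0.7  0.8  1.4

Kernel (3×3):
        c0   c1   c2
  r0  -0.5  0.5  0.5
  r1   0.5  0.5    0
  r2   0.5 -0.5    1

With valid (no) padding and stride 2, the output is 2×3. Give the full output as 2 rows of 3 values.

Output[0,0]: The receptive field on the input at this output position is [-1.3 -1.5 2.2 / 2.7 -1.8 5.7 / 0 5.6 1.1]. Elementwise product with the kernel and sum: -1.3·-0.5 + -1.5·0.5 + 2.2·0.5 + 2.7·0.5 + -1.8·0.5 + 0·0.5 + 5.6·-0.5 + 1.1·1.
Output[0,1]: The receptive field on the input at this output position is [2.2 5.3 0.9 / 5.7 0.3 -2.8 / 1.1 5.8 1]. Elementwise product with the kernel and sum: 2.2·-0.5 + 5.3·0.5 + 0.9·0.5 + 5.7·0.5 + 0.3·0.5 + 1.1·0.5 + 5.8·-0.5 + 1·1.

-0.25 3.65 0.5
12.3 5.25 0.95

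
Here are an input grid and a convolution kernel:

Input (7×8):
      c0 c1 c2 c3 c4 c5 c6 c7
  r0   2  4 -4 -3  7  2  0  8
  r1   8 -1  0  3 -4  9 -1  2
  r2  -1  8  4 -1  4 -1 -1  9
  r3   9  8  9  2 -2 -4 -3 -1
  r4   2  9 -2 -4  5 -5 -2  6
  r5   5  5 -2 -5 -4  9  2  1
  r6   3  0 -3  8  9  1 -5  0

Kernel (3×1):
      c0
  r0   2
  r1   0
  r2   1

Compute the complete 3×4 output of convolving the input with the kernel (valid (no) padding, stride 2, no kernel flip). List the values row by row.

Output[0,0]: The receptive field on the input at this output position is [2 / 8 / -1]. Elementwise product with the kernel and sum: 2·2 + -1·1.
Output[0,1]: The receptive field on the input at this output position is [-4 / 0 / 4]. Elementwise product with the kernel and sum: -4·2 + 4·1.

3 -4 18 -1
0 6 13 -4
7 -7 19 -9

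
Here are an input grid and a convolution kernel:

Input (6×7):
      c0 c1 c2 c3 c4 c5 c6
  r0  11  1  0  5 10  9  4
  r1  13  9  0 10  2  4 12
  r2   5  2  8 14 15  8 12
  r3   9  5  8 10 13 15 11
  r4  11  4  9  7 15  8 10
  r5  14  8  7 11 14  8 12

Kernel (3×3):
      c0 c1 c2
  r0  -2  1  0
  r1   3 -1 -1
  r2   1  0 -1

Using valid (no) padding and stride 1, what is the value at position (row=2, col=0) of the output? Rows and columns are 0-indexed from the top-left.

The receptive field on the input at this output position is [5 2 8 / 9 5 8 / 11 4 9]. Elementwise product with the kernel and sum: 5·-2 + 2·1 + 9·3 + 5·-1 + 8·-1 + 11·1 + 9·-1.

8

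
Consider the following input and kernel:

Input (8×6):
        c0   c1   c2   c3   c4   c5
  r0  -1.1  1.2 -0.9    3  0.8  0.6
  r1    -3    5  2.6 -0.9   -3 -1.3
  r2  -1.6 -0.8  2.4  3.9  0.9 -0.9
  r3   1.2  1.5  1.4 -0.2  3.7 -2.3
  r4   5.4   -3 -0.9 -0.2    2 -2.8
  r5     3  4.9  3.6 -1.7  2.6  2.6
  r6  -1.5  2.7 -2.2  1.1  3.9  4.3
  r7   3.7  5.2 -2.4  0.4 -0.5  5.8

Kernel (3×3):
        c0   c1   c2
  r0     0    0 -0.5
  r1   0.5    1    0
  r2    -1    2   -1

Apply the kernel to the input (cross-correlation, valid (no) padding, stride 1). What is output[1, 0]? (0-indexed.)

The receptive field on the input at this output position is [-3 5 2.6 / -1.6 -0.8 2.4 / 1.2 1.5 1.4]. Elementwise product with the kernel and sum: 2.6·-0.5 + -1.6·0.5 + -0.8·1 + 1.2·-1 + 1.5·2 + 1.4·-1.

-2.5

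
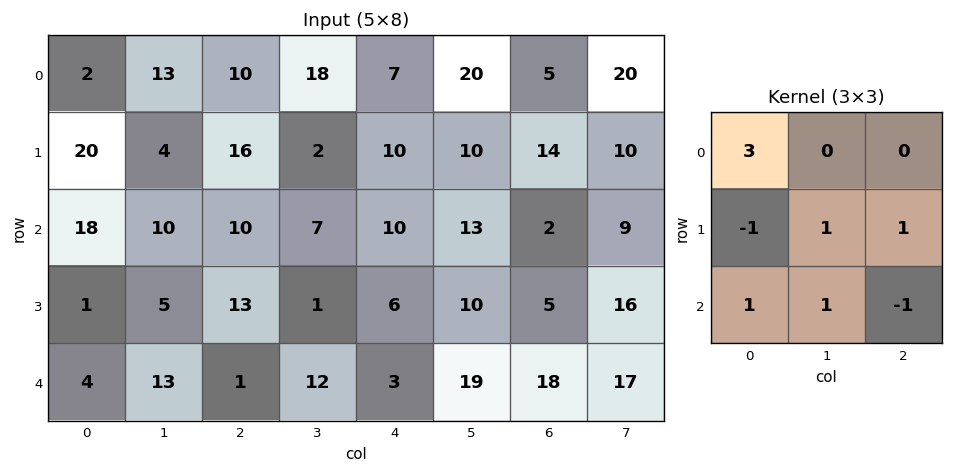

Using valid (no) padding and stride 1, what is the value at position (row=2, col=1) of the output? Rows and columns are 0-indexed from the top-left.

The receptive field on the input at this output position is [10 10 7 / 5 13 1 / 13 1 12]. Elementwise product with the kernel and sum: 10·3 + 5·-1 + 13·1 + 1·1 + 13·1 + 1·1 + 12·-1.

41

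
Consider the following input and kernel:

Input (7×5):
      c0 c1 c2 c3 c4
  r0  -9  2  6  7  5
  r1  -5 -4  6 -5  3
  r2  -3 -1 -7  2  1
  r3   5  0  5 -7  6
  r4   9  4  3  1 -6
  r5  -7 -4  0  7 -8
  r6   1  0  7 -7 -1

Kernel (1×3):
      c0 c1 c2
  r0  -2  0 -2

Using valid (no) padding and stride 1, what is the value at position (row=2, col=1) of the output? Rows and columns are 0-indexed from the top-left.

The receptive field on the input at this output position is [-1 -7 2]. Elementwise product with the kernel and sum: -1·-2 + 2·-2.

-2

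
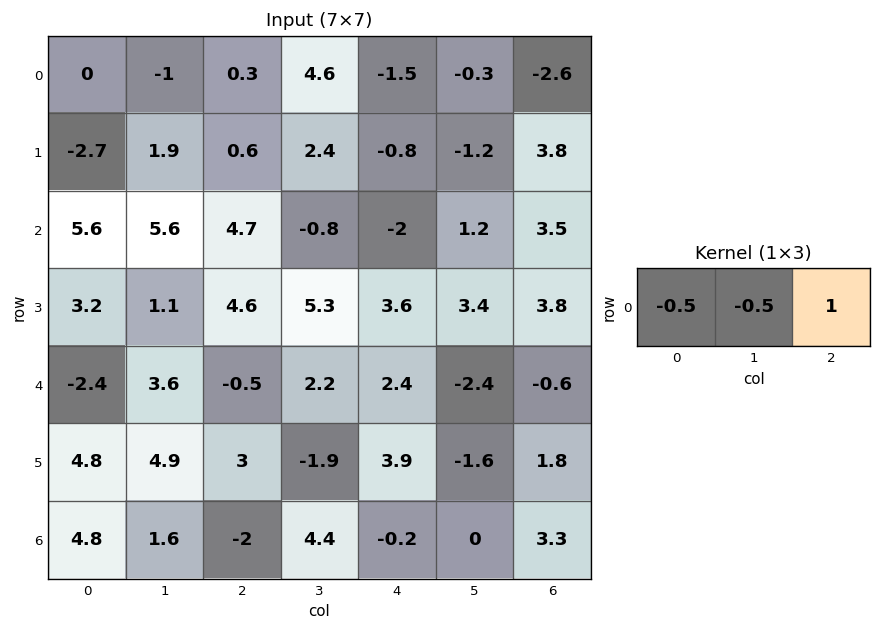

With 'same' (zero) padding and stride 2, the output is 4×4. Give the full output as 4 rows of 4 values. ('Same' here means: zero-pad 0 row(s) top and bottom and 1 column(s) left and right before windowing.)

Output[0,0]: The receptive field on the zero-padded input at this output position is [0 0 -1]. Elementwise product with the kernel and sum: 0·-0.5 + 0·-0.5 + -1·1.

-1 4.95 -1.85 1.45
2.8 -5.95 2.6 -2.35
4.8 0.65 -4.7 1.5
-0.8 4.6 -2.1 -1.65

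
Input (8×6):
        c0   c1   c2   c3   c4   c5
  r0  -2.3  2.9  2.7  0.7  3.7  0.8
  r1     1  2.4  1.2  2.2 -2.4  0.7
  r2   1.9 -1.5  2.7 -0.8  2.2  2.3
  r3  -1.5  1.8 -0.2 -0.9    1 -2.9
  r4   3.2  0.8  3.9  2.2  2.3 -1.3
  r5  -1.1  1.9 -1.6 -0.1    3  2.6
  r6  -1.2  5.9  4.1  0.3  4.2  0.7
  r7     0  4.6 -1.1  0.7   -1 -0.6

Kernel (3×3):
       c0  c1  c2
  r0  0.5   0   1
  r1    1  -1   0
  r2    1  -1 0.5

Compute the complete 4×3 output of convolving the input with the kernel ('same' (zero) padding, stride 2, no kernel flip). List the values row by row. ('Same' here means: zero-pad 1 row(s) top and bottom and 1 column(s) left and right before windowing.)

Output[0,0]: The receptive field on the zero-padded input at this output position is [0 0 0 / 0 -2.3 2.9 / 0 1 2.4]. Elementwise product with the kernel and sum: 0·0.5 + 0·1 + 0·1 + -2.3·-1 + 0·1 + 1·-1 + 2.4·0.5.

2.5 2.5 1.95
2.9 0.75 -4.55
0.65 0.35 -5.25
5.4 8.7 0.05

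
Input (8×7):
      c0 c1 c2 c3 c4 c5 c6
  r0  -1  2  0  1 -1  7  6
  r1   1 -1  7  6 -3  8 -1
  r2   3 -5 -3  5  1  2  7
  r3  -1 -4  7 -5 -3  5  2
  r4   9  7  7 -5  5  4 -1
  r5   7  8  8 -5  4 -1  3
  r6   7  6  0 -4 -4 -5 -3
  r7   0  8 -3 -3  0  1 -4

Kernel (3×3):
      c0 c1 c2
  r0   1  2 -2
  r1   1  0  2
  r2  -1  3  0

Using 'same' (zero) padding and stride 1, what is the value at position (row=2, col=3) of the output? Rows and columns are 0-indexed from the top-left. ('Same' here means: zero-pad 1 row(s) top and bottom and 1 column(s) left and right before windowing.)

The receptive field on the zero-padded input at this output position is [7 6 -3 / -3 5 1 / 7 -5 -3]. Elementwise product with the kernel and sum: 7·1 + 6·2 + -3·-2 + -3·1 + 1·2 + 7·-1 + -5·3.

2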